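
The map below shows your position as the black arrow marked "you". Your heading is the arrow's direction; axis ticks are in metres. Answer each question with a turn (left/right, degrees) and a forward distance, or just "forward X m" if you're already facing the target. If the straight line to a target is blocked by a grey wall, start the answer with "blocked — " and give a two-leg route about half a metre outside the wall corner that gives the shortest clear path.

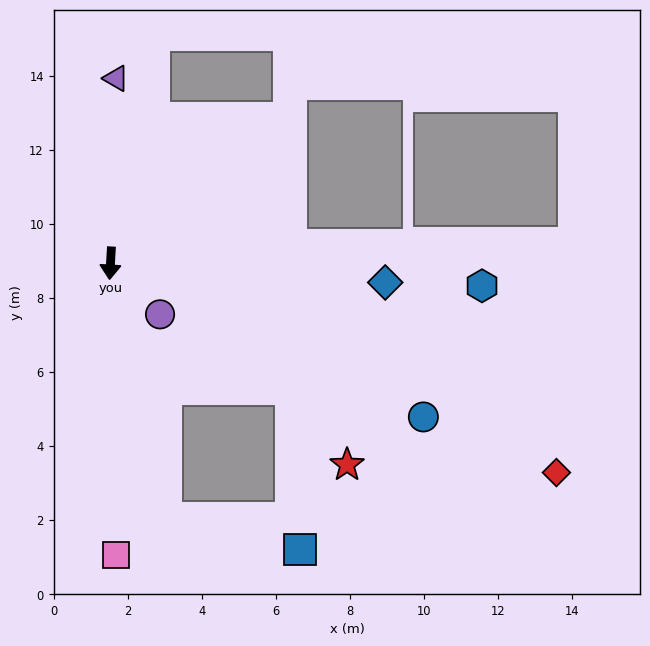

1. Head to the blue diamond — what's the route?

turn left 89°, forward 7.4 m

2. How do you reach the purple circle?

turn left 47°, forward 1.9 m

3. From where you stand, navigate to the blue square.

blocked — turn left 16°, forward 7.0 m, then turn left 64°, forward 3.7 m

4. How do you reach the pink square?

turn left 4°, forward 7.9 m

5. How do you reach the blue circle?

turn left 67°, forward 9.4 m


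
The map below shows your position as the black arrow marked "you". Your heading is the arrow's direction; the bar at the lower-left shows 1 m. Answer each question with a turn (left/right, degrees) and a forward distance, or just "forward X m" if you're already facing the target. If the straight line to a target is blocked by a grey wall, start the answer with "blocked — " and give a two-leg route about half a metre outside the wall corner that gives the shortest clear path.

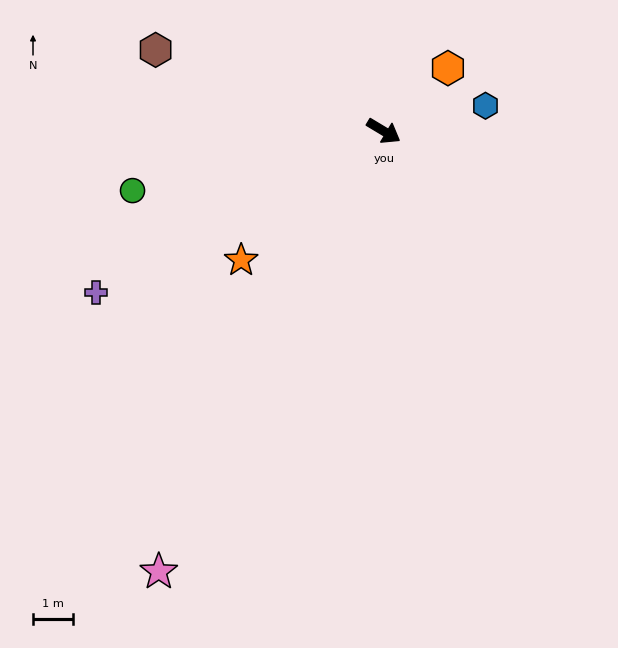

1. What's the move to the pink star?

turn right 86°, forward 12.4 m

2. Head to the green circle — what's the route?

turn right 136°, forward 6.5 m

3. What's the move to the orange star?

turn right 107°, forward 4.8 m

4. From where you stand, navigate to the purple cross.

turn right 120°, forward 8.3 m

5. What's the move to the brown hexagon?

turn right 169°, forward 6.1 m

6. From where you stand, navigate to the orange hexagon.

turn left 75°, forward 2.3 m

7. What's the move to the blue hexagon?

turn left 45°, forward 2.6 m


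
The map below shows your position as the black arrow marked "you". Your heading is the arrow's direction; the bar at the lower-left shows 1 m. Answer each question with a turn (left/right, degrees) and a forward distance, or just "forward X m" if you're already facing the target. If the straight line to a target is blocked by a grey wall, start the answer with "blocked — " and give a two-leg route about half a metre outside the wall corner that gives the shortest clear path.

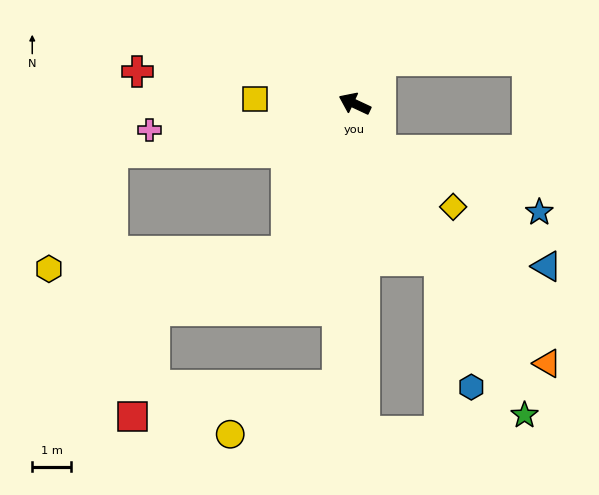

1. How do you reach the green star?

turn left 144°, forward 9.2 m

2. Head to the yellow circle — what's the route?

blocked — turn left 112°, forward 7.3 m, then turn right 63°, forward 3.1 m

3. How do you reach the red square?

blocked — turn left 112°, forward 7.3 m, then turn right 79°, forward 5.4 m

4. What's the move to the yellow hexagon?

blocked — turn left 91°, forward 4.2 m, then turn right 62°, forward 6.2 m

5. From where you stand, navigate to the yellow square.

turn left 22°, forward 2.6 m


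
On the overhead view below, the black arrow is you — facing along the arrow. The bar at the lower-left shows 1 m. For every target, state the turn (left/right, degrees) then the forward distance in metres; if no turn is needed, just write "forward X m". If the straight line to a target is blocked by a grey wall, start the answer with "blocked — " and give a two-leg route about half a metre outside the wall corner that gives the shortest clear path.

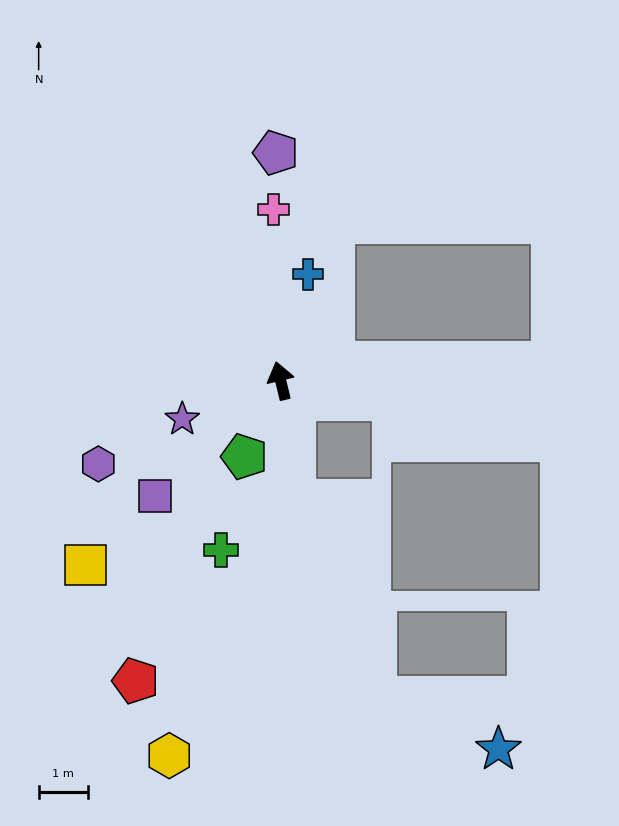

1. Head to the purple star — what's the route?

turn left 98°, forward 2.1 m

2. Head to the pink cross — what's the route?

turn right 11°, forward 3.5 m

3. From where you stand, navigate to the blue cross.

turn right 28°, forward 2.2 m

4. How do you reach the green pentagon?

turn left 141°, forward 1.7 m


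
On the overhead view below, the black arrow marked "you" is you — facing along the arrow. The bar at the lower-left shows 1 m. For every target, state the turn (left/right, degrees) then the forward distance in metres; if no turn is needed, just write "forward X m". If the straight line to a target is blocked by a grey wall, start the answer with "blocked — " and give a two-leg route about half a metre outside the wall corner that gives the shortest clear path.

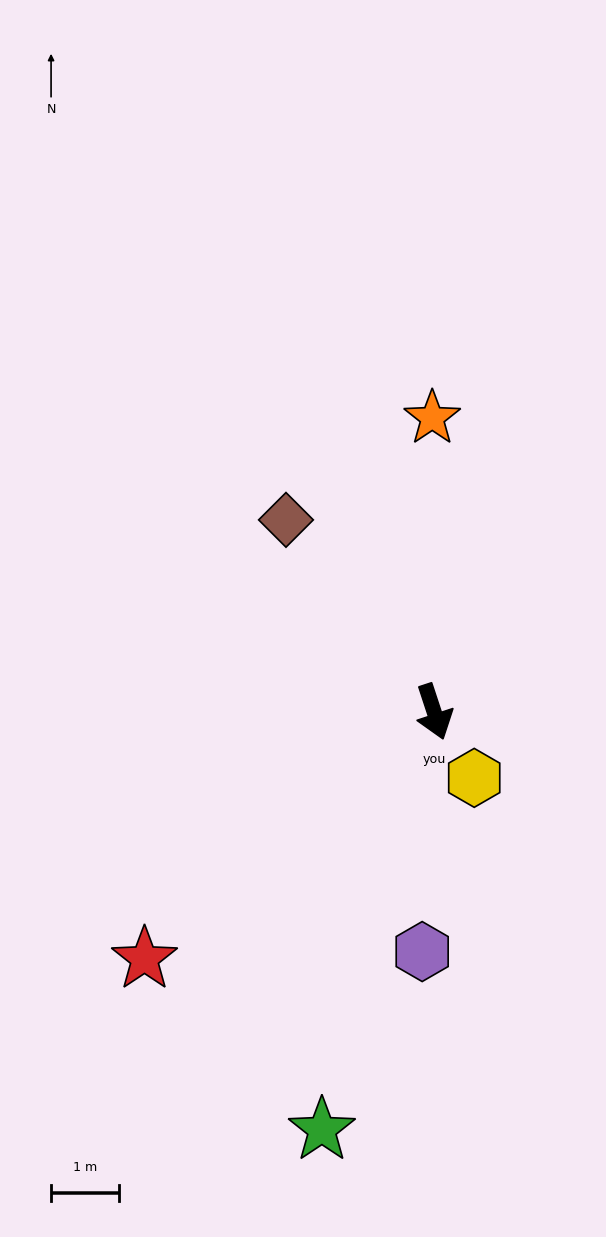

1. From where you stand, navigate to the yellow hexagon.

turn left 13°, forward 1.1 m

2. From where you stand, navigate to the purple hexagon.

turn right 21°, forward 3.5 m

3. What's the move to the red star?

turn right 68°, forward 5.6 m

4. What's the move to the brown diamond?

turn right 161°, forward 3.5 m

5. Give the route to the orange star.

turn left 162°, forward 4.3 m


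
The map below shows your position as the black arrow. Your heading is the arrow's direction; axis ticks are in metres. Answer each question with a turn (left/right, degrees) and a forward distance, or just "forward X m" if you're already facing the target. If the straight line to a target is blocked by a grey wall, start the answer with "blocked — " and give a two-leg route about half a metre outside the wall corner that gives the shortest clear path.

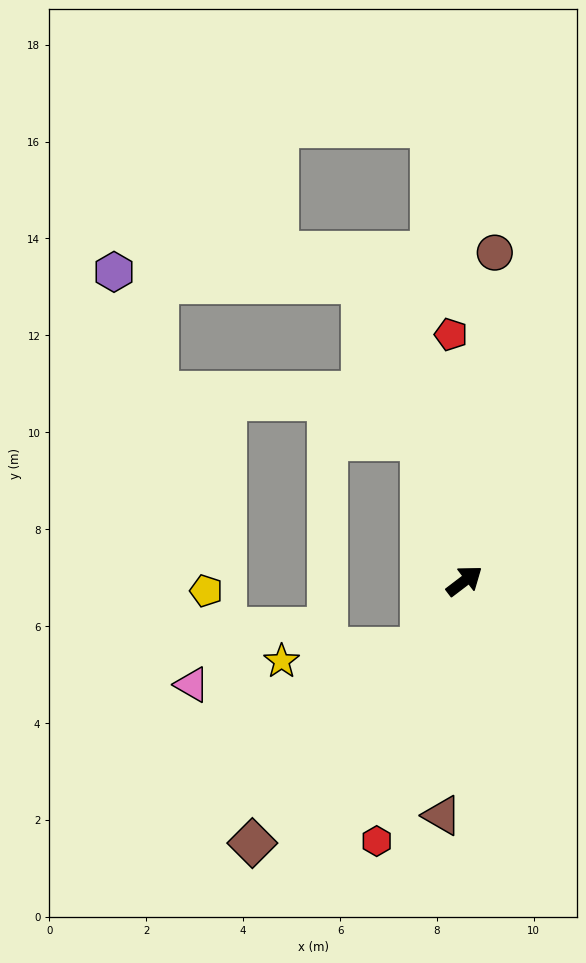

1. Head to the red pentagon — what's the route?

turn left 56°, forward 5.1 m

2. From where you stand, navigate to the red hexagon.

turn right 146°, forward 5.7 m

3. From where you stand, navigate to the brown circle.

turn left 47°, forward 6.8 m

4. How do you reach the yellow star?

blocked — turn right 161°, forward 1.7 m, then turn right 51°, forward 2.9 m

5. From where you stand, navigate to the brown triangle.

turn right 133°, forward 4.9 m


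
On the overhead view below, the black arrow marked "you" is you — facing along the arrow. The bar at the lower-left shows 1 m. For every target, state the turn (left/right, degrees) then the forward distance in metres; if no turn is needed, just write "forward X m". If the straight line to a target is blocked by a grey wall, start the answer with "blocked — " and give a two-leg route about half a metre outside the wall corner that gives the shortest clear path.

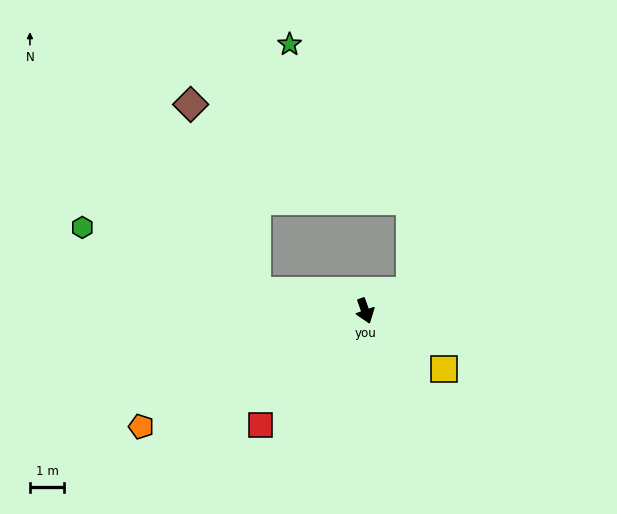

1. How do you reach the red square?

turn right 62°, forward 4.5 m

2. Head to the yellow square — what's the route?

turn left 34°, forward 2.9 m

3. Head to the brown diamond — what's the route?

blocked — turn right 120°, forward 3.2 m, then turn right 60°, forward 5.8 m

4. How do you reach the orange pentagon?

turn right 82°, forward 7.4 m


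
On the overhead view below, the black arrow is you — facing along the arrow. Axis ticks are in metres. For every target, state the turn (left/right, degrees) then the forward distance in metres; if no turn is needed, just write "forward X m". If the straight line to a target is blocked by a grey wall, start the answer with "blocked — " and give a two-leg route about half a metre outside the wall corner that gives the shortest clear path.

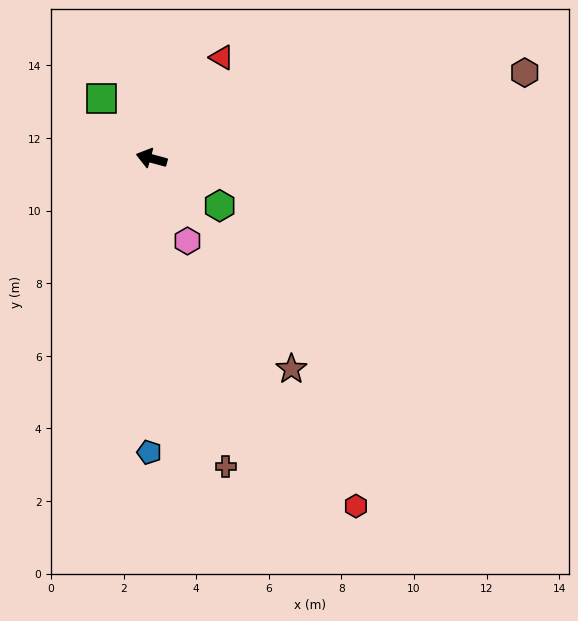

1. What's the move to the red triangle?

turn right 110°, forward 3.4 m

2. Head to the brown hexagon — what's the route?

turn right 152°, forward 10.5 m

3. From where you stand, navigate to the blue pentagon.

turn left 105°, forward 8.1 m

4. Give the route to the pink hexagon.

turn left 129°, forward 2.5 m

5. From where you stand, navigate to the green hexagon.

turn left 161°, forward 2.3 m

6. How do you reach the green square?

turn right 35°, forward 2.2 m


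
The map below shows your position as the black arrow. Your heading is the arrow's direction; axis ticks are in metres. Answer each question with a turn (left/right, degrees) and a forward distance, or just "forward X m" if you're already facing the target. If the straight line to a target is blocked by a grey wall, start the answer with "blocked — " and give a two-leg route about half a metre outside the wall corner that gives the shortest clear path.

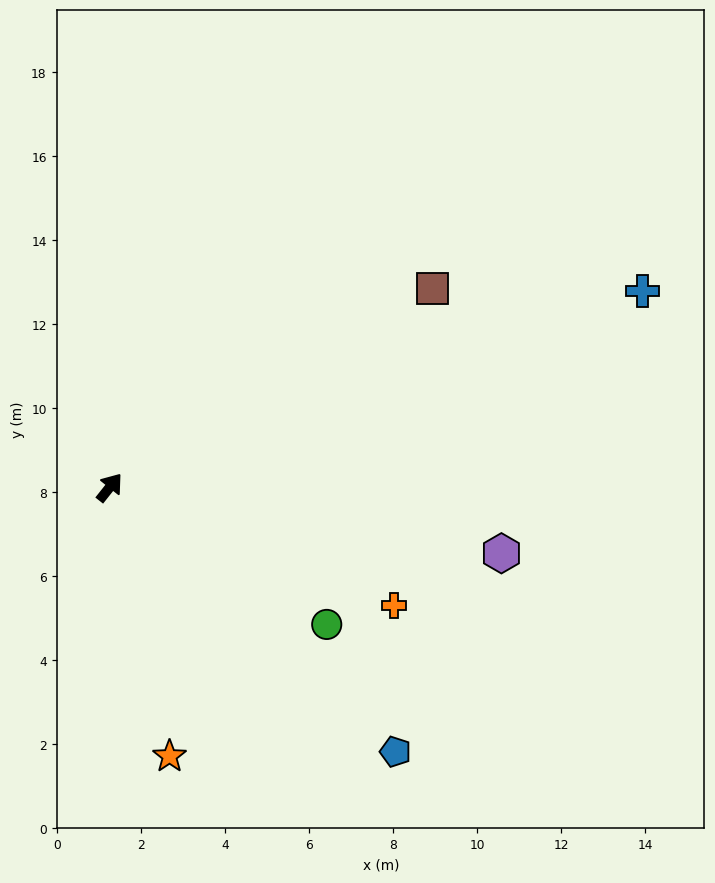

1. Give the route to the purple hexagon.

turn right 61°, forward 9.5 m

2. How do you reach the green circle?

turn right 84°, forward 6.1 m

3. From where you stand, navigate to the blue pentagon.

turn right 94°, forward 9.3 m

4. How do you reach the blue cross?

turn right 31°, forward 13.5 m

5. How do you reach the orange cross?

turn right 74°, forward 7.3 m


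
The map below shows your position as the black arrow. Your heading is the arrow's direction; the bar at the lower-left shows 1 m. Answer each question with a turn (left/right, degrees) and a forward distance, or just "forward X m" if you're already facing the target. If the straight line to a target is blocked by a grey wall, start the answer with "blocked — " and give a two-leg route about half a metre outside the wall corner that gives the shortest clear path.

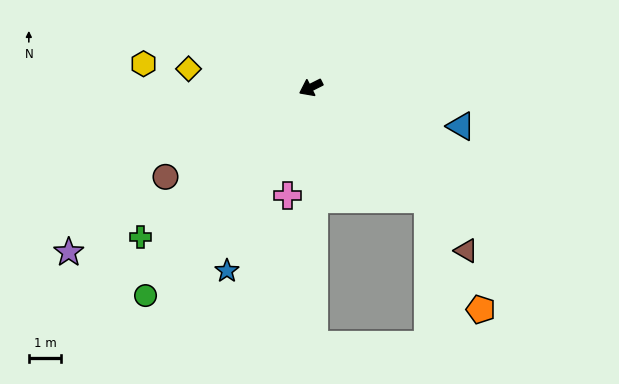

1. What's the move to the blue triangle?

turn left 139°, forward 4.8 m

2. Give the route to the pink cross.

turn left 51°, forward 3.4 m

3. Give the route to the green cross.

turn left 15°, forward 7.0 m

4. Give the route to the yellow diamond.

turn right 35°, forward 3.8 m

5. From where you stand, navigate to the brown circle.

turn left 5°, forward 5.3 m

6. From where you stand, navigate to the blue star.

turn left 39°, forward 6.2 m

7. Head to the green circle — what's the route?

turn left 25°, forward 8.2 m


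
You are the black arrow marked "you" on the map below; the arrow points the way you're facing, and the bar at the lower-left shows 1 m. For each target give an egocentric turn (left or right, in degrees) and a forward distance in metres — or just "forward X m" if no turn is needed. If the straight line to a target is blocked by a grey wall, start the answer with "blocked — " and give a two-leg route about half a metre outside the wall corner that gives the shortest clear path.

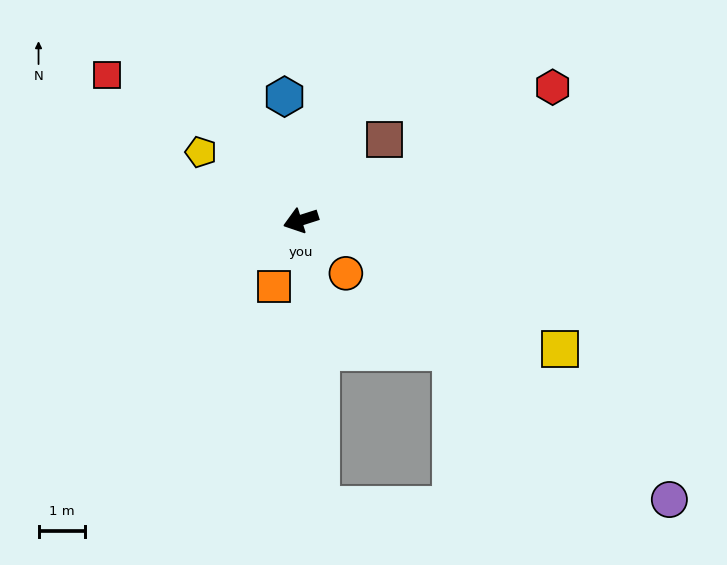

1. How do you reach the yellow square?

turn left 136°, forward 6.2 m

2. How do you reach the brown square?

turn right 154°, forward 2.5 m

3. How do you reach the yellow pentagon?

turn right 52°, forward 2.6 m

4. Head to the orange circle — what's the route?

turn left 113°, forward 1.5 m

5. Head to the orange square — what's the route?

turn left 50°, forward 1.5 m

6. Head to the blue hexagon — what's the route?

turn right 100°, forward 2.7 m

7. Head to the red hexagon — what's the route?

turn right 170°, forward 6.1 m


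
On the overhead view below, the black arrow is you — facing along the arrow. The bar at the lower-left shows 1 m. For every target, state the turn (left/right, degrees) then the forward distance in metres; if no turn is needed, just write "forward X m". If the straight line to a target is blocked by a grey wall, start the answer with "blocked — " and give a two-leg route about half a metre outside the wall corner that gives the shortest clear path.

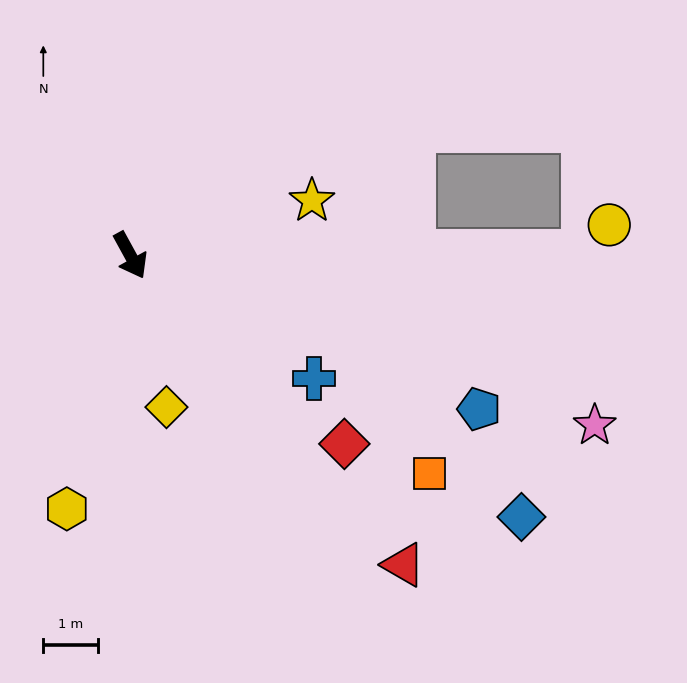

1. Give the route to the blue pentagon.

turn left 37°, forward 6.9 m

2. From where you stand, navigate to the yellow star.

turn left 78°, forward 3.5 m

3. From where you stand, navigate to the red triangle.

turn left 13°, forward 7.5 m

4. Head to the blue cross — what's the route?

turn left 27°, forward 4.0 m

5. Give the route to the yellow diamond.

turn right 15°, forward 2.8 m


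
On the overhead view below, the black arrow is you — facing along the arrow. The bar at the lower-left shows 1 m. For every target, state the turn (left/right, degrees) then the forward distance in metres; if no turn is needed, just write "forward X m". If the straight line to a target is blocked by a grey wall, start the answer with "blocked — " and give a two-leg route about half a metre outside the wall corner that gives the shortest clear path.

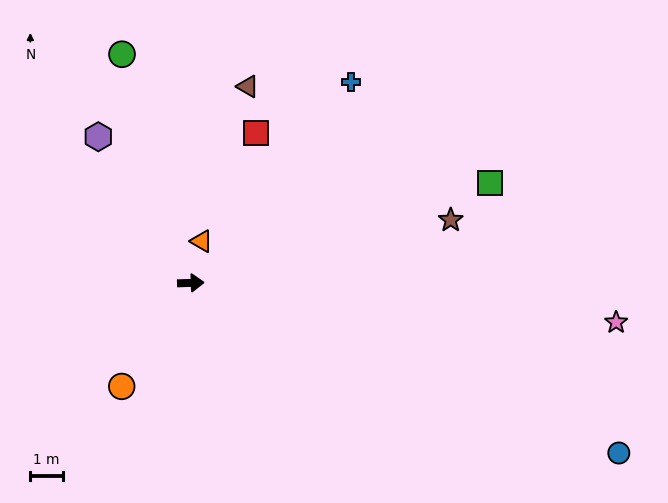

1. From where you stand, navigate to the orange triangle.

turn left 74°, forward 1.3 m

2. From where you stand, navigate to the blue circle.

turn right 24°, forward 14.2 m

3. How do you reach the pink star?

turn right 7°, forward 13.2 m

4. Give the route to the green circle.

turn left 105°, forward 7.4 m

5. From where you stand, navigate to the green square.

turn left 17°, forward 9.8 m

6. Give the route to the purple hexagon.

turn left 120°, forward 5.3 m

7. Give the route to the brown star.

turn left 12°, forward 8.3 m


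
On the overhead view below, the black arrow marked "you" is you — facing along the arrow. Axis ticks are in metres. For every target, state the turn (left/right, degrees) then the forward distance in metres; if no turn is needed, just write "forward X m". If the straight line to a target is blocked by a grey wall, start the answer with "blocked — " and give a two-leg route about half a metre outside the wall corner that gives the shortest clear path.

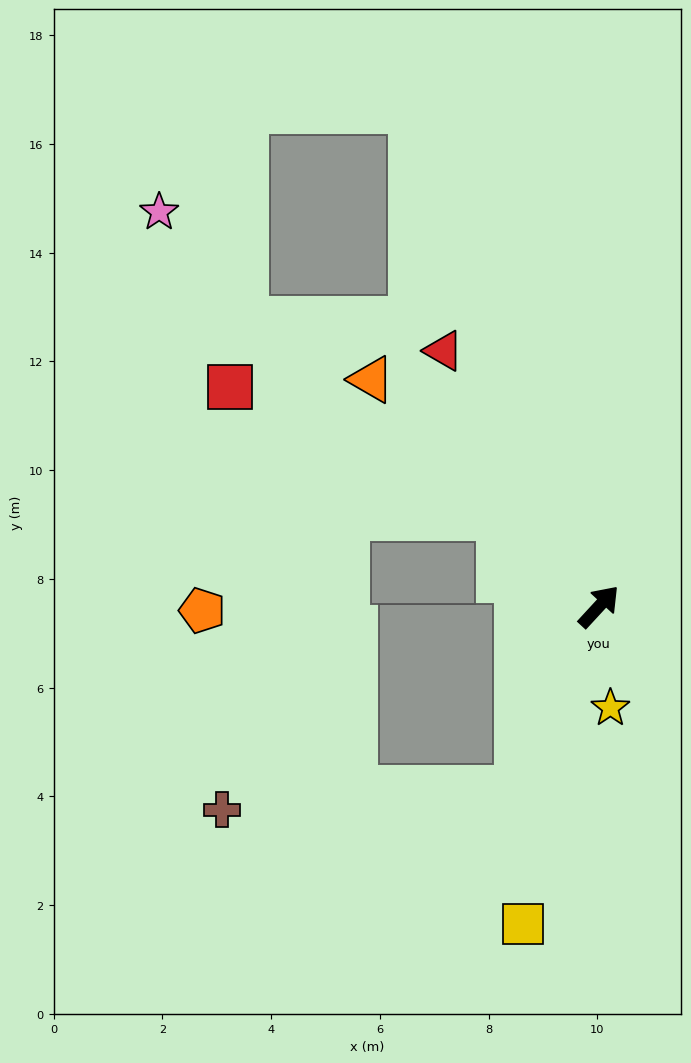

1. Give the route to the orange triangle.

turn left 88°, forward 5.9 m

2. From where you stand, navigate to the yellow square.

turn right 151°, forward 6.0 m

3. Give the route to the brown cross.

blocked — turn right 161°, forward 3.7 m, then turn right 62°, forward 5.5 m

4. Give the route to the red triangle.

turn left 74°, forward 5.5 m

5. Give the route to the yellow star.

turn right 131°, forward 1.9 m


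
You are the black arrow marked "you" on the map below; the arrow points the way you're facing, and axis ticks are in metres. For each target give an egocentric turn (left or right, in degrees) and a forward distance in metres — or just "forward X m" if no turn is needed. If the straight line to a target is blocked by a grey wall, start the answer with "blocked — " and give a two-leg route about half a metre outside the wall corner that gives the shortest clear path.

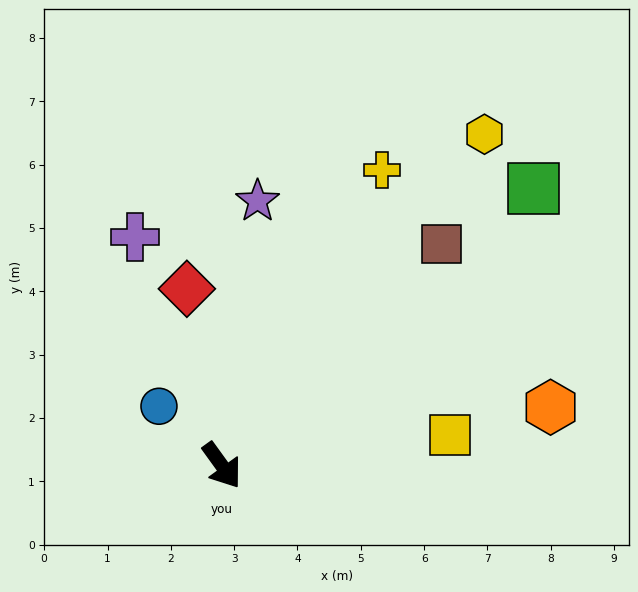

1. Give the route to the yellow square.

turn left 62°, forward 3.6 m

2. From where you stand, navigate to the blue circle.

turn right 169°, forward 1.4 m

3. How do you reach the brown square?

turn left 99°, forward 4.9 m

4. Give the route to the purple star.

turn left 136°, forward 4.2 m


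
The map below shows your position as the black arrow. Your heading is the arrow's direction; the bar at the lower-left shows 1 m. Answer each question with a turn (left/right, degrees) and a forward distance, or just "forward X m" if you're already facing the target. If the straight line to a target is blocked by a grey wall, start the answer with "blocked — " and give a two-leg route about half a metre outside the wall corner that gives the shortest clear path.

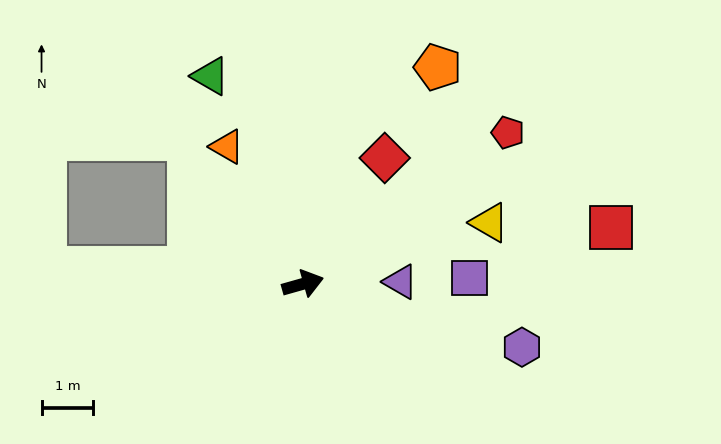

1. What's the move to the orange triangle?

turn left 103°, forward 3.0 m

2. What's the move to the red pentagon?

turn left 21°, forward 4.9 m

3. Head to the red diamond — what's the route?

turn left 41°, forward 2.9 m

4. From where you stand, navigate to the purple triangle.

turn right 15°, forward 1.9 m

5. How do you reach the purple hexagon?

turn right 32°, forward 4.4 m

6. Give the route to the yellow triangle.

turn left 2°, forward 3.8 m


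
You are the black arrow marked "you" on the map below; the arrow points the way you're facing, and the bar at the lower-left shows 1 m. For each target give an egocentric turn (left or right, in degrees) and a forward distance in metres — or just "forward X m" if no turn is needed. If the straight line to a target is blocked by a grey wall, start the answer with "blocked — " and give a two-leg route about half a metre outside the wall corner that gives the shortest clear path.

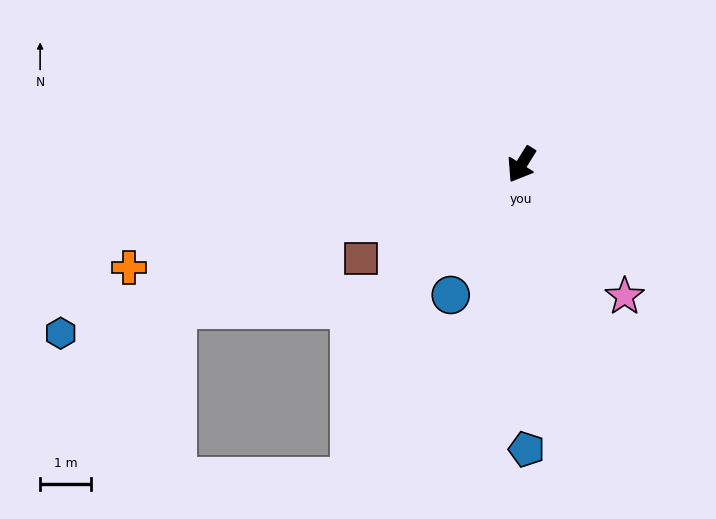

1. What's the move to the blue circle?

turn left 3°, forward 2.9 m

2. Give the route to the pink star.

turn left 70°, forward 3.3 m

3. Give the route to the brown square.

turn right 28°, forward 3.7 m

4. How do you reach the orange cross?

turn right 43°, forward 8.0 m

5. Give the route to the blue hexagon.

turn right 38°, forward 9.7 m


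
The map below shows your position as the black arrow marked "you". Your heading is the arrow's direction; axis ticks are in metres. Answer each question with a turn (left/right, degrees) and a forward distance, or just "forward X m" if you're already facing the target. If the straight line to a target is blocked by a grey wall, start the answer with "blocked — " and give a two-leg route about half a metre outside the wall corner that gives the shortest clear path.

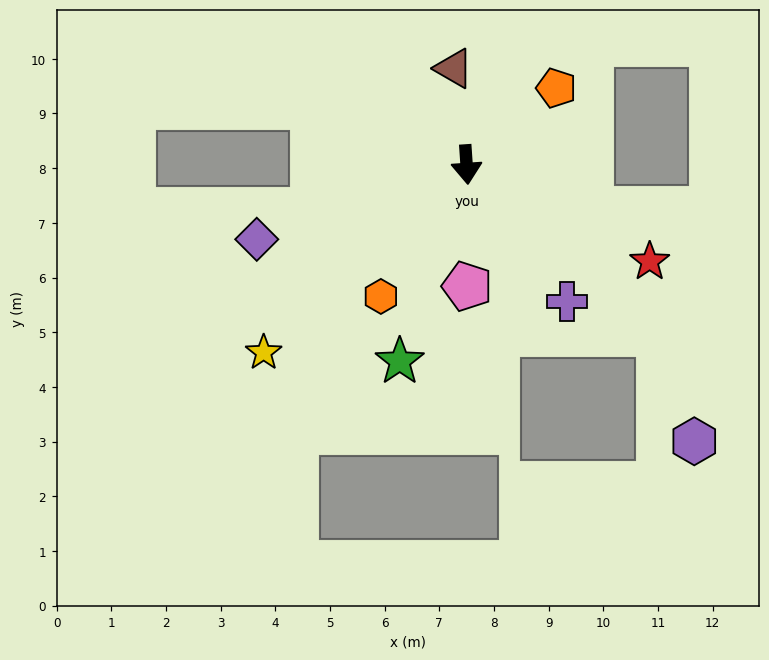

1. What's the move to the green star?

turn right 23°, forward 3.8 m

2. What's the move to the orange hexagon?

turn right 37°, forward 2.9 m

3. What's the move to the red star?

turn left 58°, forward 3.8 m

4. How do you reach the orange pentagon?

turn left 127°, forward 2.2 m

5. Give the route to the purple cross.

turn left 32°, forward 3.1 m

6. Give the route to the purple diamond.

turn right 74°, forward 4.1 m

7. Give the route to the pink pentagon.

turn right 4°, forward 2.2 m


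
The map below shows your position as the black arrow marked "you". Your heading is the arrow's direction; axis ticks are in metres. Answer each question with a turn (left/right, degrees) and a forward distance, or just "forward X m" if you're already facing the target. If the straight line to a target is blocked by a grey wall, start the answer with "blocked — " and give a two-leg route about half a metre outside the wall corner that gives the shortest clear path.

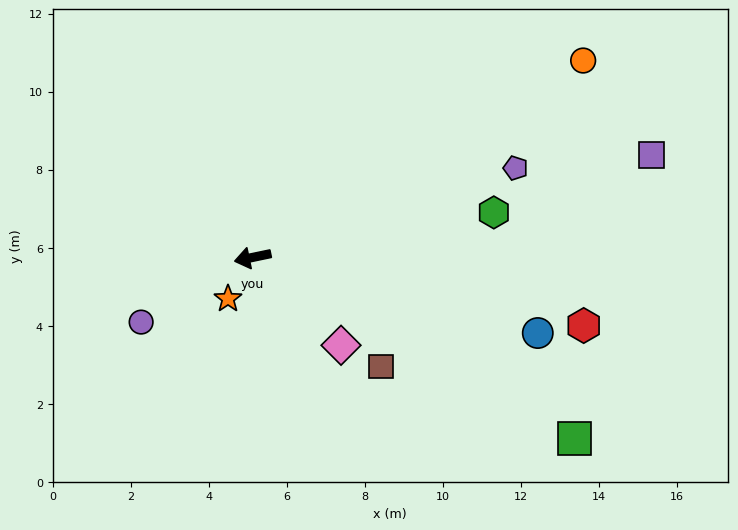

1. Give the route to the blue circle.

turn left 153°, forward 7.6 m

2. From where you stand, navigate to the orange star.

turn left 47°, forward 1.2 m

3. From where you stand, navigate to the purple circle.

turn left 18°, forward 3.3 m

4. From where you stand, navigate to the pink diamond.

turn left 123°, forward 3.2 m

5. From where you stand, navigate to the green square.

turn left 139°, forward 9.5 m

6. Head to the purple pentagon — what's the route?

turn right 173°, forward 7.1 m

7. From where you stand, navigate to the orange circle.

turn right 161°, forward 9.9 m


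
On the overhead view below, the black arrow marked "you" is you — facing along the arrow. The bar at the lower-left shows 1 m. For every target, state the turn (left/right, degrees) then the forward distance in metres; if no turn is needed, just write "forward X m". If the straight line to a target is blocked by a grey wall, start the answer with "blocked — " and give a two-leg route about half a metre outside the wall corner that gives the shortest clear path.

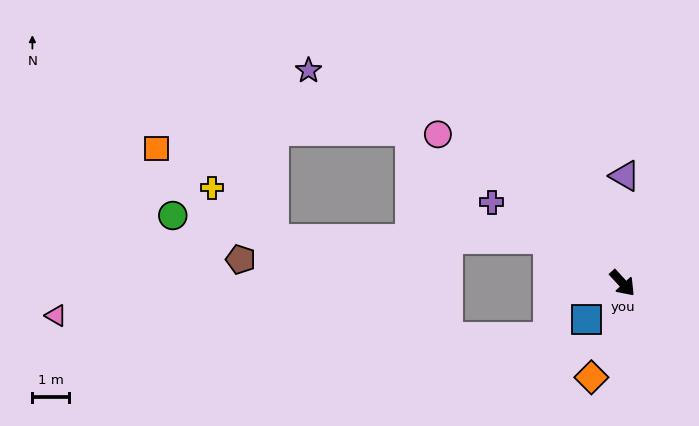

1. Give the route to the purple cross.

turn right 164°, forward 4.3 m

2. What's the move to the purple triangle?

turn left 136°, forward 3.0 m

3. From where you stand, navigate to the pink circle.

turn right 171°, forward 6.6 m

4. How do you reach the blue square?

turn right 87°, forward 1.4 m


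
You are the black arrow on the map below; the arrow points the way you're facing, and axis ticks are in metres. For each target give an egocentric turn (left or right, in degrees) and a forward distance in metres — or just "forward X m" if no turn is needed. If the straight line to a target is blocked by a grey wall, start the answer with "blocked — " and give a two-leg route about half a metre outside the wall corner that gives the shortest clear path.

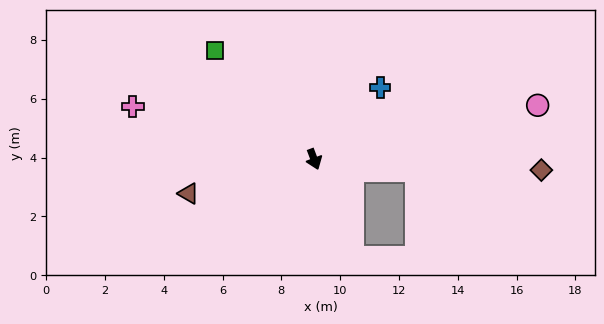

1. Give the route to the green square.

turn right 158°, forward 5.0 m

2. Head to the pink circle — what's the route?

turn left 83°, forward 7.8 m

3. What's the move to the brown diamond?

turn left 67°, forward 7.7 m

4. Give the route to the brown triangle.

turn right 95°, forward 4.4 m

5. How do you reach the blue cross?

turn left 117°, forward 3.3 m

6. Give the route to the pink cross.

turn right 127°, forward 6.4 m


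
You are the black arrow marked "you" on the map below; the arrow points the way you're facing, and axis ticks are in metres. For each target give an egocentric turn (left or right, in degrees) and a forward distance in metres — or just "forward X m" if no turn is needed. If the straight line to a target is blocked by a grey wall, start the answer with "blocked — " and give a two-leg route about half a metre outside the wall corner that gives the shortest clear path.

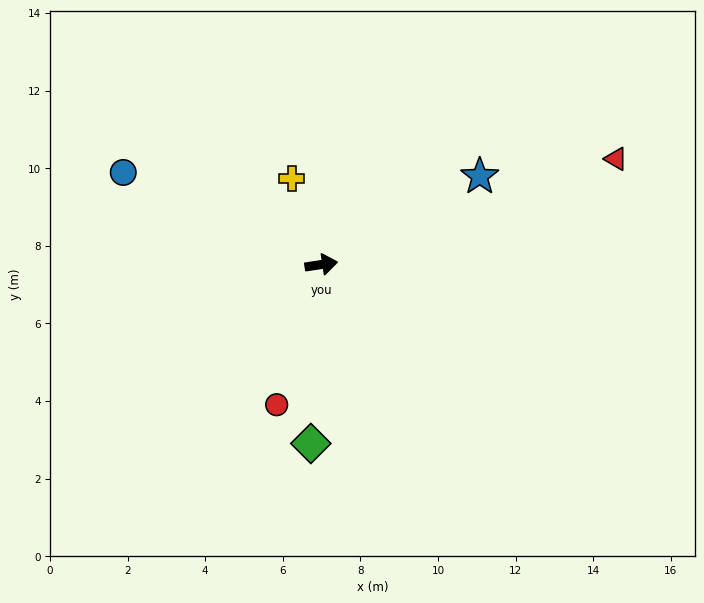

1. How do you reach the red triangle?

turn left 11°, forward 8.1 m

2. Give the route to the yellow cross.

turn left 100°, forward 2.3 m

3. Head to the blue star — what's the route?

turn left 20°, forward 4.7 m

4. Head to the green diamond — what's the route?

turn right 102°, forward 4.6 m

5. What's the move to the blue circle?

turn left 146°, forward 5.6 m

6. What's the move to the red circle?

turn right 116°, forward 3.8 m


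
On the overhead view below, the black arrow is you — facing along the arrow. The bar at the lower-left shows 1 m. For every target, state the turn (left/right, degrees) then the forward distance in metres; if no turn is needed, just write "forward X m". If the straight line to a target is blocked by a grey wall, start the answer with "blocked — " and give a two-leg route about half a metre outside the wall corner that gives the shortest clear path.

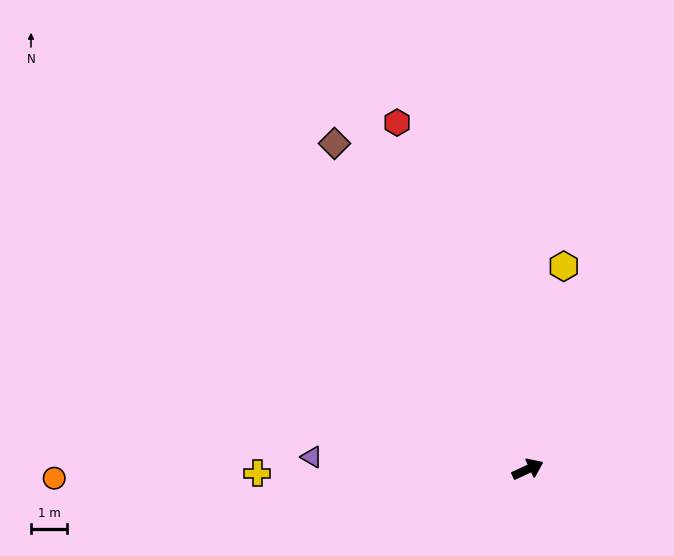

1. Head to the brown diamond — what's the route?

turn left 96°, forward 10.5 m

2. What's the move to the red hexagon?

turn left 86°, forward 10.3 m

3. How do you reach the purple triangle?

turn left 152°, forward 6.0 m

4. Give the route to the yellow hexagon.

turn left 55°, forward 5.7 m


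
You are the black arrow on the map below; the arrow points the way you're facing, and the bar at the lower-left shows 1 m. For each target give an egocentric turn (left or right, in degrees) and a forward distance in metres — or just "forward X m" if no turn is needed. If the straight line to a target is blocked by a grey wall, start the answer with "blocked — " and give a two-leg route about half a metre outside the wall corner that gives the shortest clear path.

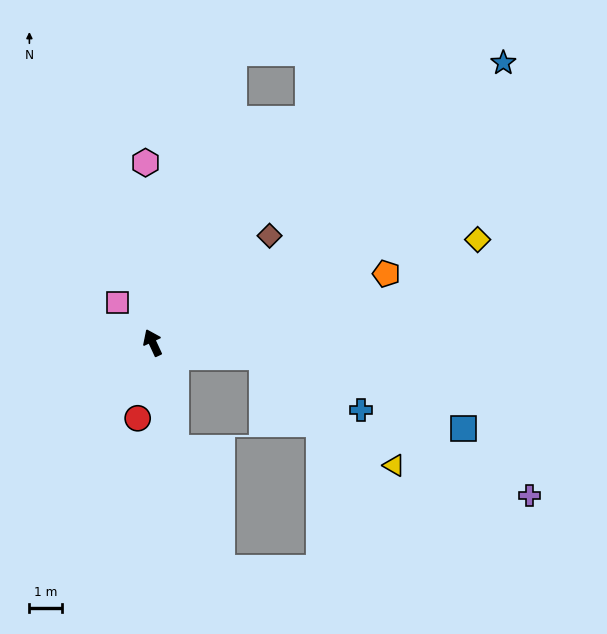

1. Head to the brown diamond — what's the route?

turn right 72°, forward 4.8 m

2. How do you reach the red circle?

turn left 144°, forward 2.4 m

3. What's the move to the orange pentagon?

turn right 98°, forward 7.4 m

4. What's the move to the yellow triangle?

blocked — turn right 122°, forward 3.4 m, then turn right 33°, forward 5.2 m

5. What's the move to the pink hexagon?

turn right 23°, forward 5.5 m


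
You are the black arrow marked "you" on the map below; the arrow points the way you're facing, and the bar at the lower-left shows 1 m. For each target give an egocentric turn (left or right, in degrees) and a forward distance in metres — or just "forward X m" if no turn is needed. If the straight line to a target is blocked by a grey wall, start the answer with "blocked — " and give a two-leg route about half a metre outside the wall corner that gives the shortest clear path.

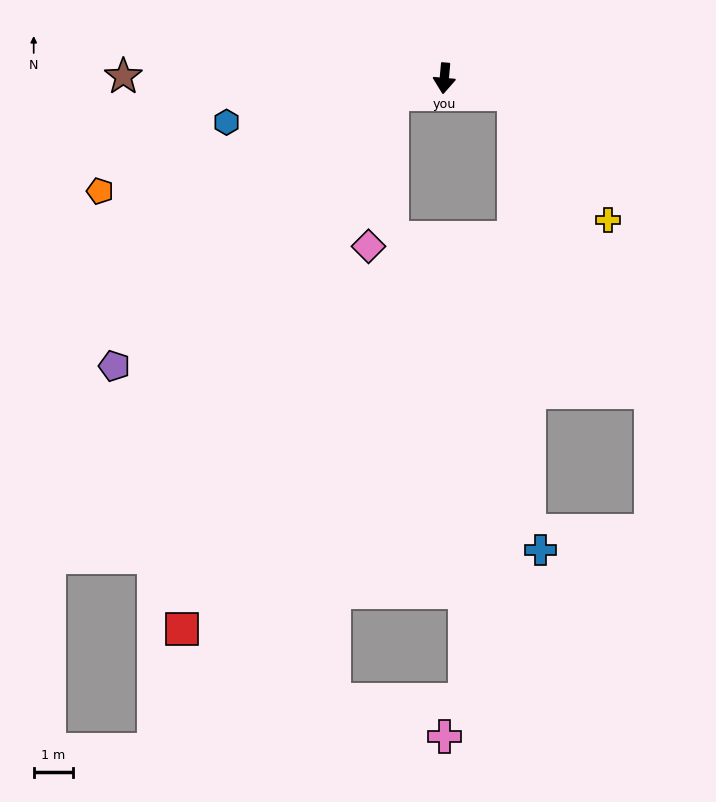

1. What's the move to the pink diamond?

blocked — turn right 68°, forward 1.4 m, then turn left 64°, forward 3.9 m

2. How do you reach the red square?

blocked — turn right 68°, forward 1.4 m, then turn left 52°, forward 14.6 m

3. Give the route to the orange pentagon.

turn right 67°, forward 9.2 m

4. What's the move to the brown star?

turn right 85°, forward 8.1 m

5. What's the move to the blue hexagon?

turn right 74°, forward 5.6 m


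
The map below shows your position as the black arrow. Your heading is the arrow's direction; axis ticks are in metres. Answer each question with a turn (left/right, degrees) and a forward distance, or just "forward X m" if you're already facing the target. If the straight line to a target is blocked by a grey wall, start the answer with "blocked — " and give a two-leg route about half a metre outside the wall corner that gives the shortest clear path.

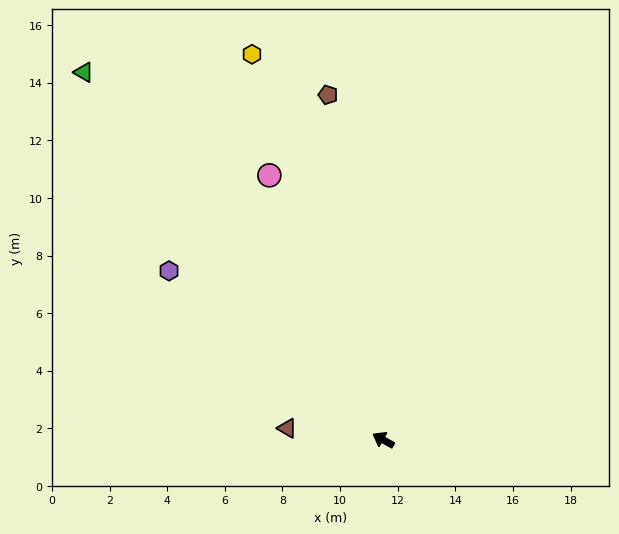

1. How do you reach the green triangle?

turn right 21°, forward 16.5 m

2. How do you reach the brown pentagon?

turn right 51°, forward 12.1 m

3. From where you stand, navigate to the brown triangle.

turn left 23°, forward 3.4 m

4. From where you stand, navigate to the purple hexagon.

turn right 9°, forward 9.5 m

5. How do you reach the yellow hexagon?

turn right 42°, forward 14.1 m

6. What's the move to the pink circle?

turn right 37°, forward 10.0 m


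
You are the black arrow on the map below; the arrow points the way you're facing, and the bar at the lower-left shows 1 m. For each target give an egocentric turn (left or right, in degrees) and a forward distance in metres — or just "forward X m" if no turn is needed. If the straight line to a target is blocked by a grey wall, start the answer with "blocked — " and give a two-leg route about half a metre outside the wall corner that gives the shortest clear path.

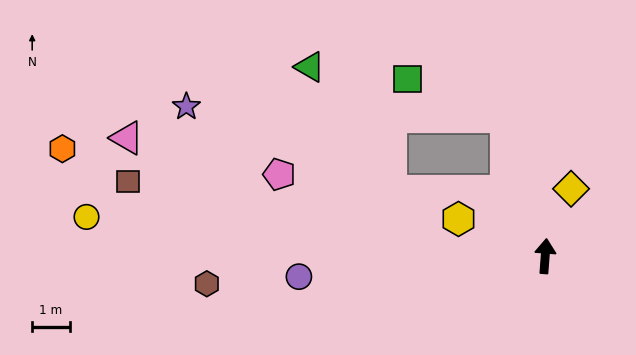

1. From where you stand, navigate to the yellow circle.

turn left 89°, forward 12.2 m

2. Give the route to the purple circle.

turn left 99°, forward 6.6 m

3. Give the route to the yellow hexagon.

turn left 71°, forward 2.5 m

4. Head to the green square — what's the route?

blocked — turn left 20°, forward 3.8 m, then turn left 53°, forward 2.8 m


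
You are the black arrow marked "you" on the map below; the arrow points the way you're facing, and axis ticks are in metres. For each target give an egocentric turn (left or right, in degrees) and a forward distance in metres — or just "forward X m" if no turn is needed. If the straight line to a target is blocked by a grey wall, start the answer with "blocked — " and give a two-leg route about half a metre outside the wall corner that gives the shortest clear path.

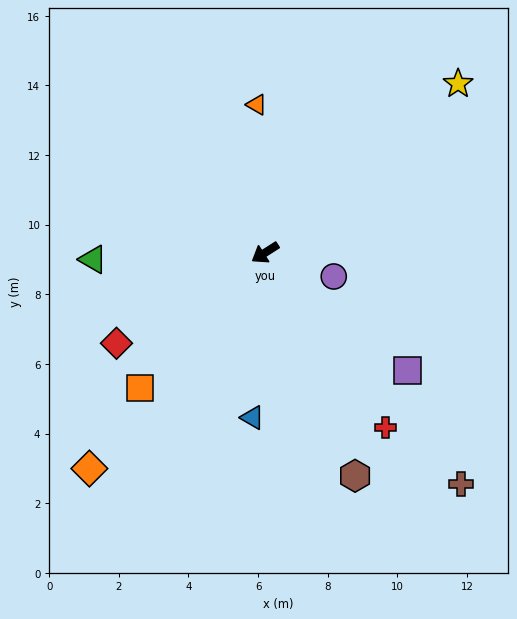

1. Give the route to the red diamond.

forward 5.0 m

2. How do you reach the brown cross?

turn left 98°, forward 8.7 m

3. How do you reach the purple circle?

turn left 128°, forward 2.1 m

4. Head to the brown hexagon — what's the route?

turn left 79°, forward 6.9 m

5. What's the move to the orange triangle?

turn right 119°, forward 4.3 m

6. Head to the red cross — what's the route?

turn left 92°, forward 6.1 m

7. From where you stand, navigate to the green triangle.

turn right 30°, forward 4.9 m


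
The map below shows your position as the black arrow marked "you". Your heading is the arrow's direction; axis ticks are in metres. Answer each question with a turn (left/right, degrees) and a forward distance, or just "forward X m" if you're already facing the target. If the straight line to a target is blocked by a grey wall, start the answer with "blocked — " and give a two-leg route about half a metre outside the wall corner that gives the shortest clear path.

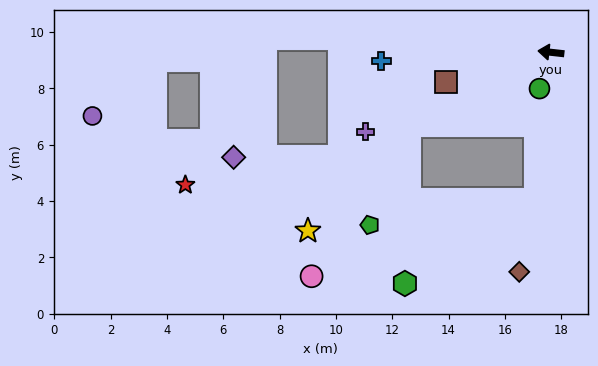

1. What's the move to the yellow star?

blocked — turn left 34°, forward 5.6 m, then turn left 19°, forward 5.2 m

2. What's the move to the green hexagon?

blocked — turn left 34°, forward 5.6 m, then turn left 61°, forward 5.6 m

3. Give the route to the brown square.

turn left 22°, forward 3.9 m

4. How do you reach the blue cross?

turn left 9°, forward 6.0 m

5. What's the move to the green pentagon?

blocked — turn left 34°, forward 5.6 m, then turn left 41°, forward 3.8 m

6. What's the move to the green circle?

turn left 79°, forward 1.4 m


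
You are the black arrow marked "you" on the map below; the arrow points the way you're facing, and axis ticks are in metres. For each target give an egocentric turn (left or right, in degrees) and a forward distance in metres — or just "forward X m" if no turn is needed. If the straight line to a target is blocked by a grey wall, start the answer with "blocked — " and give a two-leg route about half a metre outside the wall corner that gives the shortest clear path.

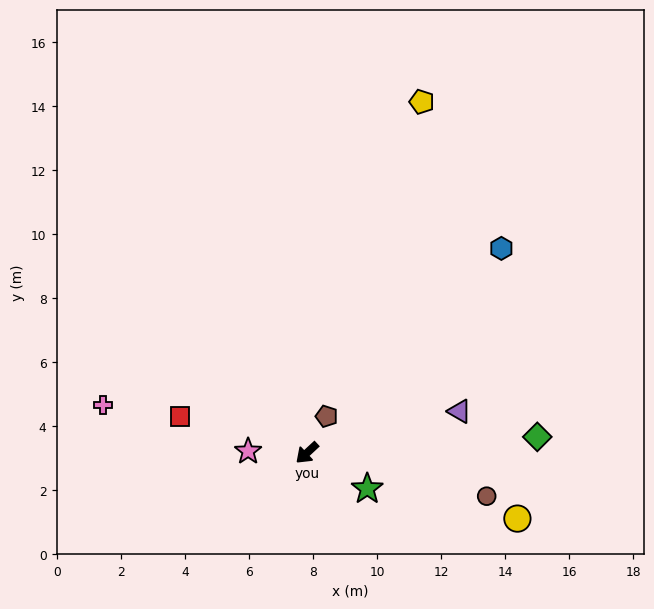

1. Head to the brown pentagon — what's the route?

turn right 161°, forward 1.3 m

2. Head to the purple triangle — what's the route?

turn left 152°, forward 4.9 m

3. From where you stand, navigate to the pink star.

turn right 44°, forward 1.8 m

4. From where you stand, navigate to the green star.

turn left 106°, forward 2.2 m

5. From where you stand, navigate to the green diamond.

turn left 141°, forward 7.2 m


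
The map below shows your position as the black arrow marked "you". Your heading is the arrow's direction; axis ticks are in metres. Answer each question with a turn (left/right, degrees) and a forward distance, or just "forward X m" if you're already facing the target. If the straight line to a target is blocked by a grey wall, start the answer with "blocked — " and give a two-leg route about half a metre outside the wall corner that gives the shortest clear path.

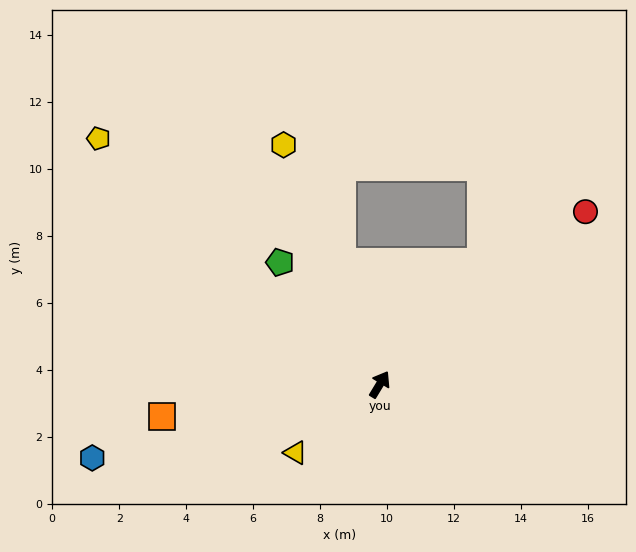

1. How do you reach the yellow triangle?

turn left 160°, forward 3.2 m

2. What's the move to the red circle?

turn right 19°, forward 8.0 m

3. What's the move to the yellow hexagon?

turn left 53°, forward 7.7 m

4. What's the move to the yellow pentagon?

turn left 80°, forward 11.2 m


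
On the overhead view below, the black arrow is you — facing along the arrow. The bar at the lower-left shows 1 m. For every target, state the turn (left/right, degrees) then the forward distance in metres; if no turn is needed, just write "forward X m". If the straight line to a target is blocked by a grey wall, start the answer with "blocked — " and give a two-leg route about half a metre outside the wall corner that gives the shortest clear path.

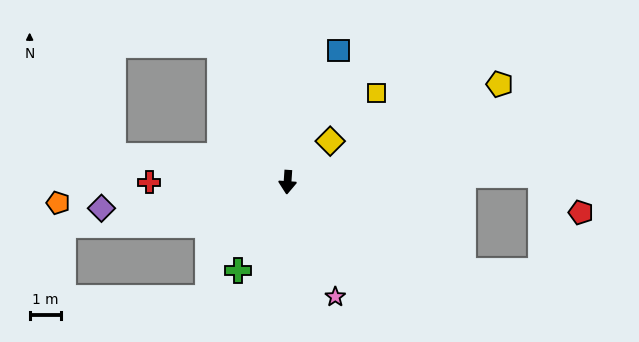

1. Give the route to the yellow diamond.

turn left 138°, forward 1.9 m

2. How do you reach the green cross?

turn right 25°, forward 3.3 m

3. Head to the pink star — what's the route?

turn left 26°, forward 4.0 m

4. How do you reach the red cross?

turn right 86°, forward 4.4 m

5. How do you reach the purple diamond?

turn right 78°, forward 6.0 m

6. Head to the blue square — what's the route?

turn left 163°, forward 4.5 m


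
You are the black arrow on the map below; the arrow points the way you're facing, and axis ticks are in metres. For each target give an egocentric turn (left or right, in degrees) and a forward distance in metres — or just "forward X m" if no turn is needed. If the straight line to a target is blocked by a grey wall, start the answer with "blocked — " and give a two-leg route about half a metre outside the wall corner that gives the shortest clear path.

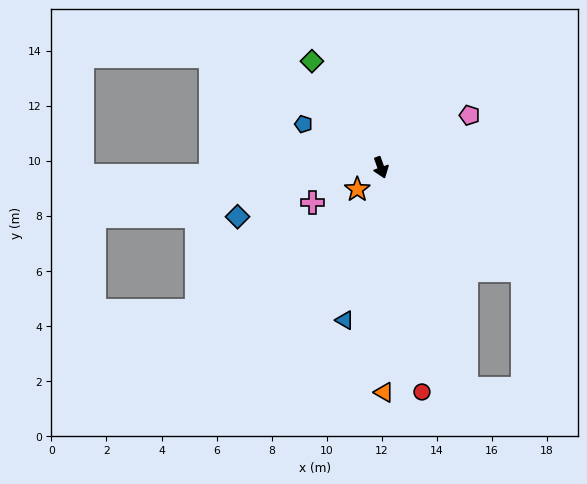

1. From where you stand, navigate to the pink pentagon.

turn left 101°, forward 3.7 m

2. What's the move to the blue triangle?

turn right 33°, forward 5.7 m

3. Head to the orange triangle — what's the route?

turn right 19°, forward 8.2 m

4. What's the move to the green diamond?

turn right 167°, forward 4.6 m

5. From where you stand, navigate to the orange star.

turn right 67°, forward 1.2 m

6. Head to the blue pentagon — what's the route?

turn right 139°, forward 3.2 m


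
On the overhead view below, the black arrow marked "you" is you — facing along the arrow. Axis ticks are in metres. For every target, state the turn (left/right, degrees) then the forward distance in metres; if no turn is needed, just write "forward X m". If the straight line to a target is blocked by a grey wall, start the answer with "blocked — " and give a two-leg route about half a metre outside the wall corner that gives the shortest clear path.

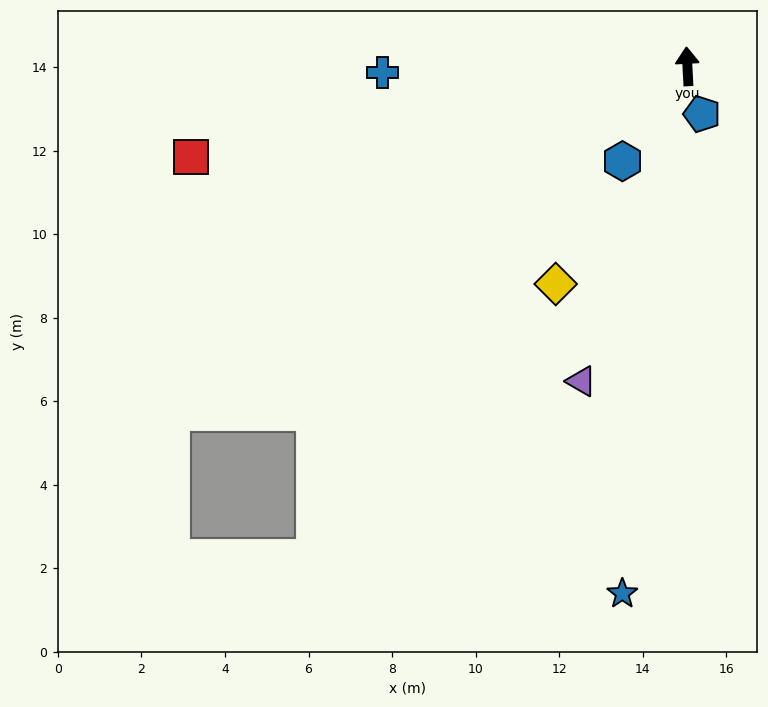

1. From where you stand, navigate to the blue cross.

turn left 88°, forward 7.3 m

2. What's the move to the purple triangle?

turn left 158°, forward 8.0 m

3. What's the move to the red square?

turn left 97°, forward 12.1 m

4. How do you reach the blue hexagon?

turn left 143°, forward 2.8 m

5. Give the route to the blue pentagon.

turn right 166°, forward 1.2 m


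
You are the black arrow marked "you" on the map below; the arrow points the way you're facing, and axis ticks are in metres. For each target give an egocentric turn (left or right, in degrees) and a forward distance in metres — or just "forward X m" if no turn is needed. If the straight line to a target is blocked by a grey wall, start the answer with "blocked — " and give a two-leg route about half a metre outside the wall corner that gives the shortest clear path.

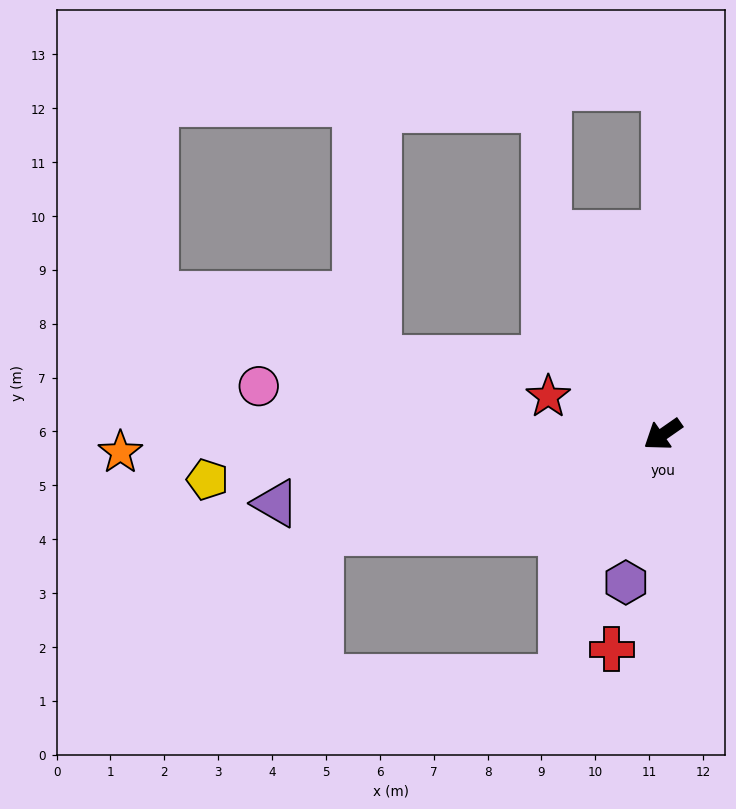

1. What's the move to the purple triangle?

turn right 25°, forward 7.3 m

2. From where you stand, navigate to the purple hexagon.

turn left 41°, forward 2.8 m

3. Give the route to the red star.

turn right 53°, forward 2.2 m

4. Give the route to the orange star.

turn right 33°, forward 10.1 m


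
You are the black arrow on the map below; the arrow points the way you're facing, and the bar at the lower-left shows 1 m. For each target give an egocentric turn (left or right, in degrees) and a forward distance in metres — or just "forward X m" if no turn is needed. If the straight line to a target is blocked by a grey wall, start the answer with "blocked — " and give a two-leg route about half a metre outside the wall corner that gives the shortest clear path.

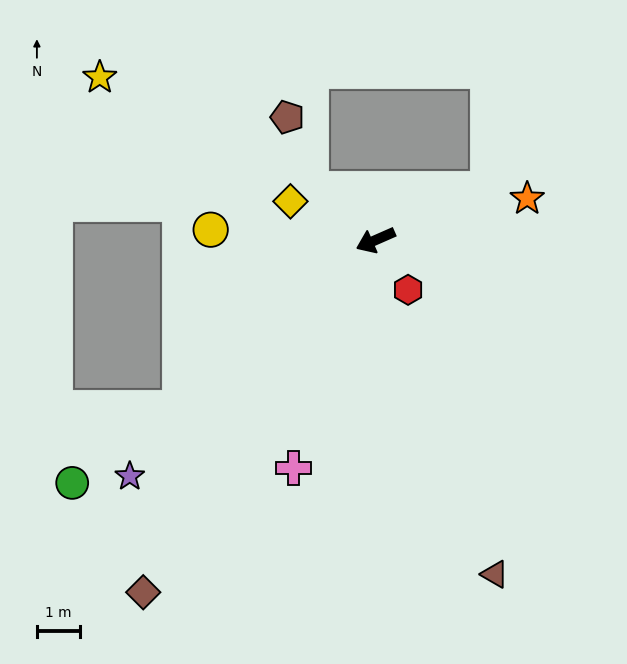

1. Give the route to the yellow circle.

turn right 27°, forward 3.8 m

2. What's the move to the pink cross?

turn left 46°, forward 5.6 m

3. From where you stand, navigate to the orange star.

turn left 172°, forward 3.6 m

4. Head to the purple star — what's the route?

turn left 20°, forward 7.9 m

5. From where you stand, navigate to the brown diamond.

turn left 33°, forward 9.8 m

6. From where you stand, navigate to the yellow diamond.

turn right 48°, forward 2.2 m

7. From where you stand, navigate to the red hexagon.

turn left 99°, forward 1.4 m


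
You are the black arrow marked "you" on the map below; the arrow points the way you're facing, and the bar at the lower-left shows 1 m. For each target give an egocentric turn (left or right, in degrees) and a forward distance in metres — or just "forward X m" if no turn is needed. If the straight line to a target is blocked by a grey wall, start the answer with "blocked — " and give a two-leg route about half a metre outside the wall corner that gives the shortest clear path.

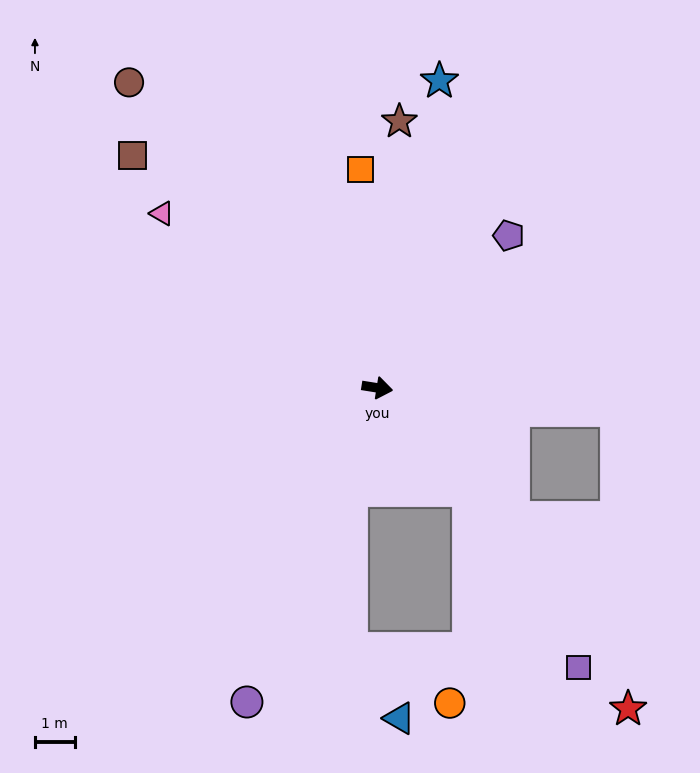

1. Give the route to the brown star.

turn left 94°, forward 6.7 m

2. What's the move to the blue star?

turn left 88°, forward 7.9 m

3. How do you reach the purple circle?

turn right 104°, forward 8.6 m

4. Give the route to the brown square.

turn left 146°, forward 8.5 m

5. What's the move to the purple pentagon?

turn left 58°, forward 5.1 m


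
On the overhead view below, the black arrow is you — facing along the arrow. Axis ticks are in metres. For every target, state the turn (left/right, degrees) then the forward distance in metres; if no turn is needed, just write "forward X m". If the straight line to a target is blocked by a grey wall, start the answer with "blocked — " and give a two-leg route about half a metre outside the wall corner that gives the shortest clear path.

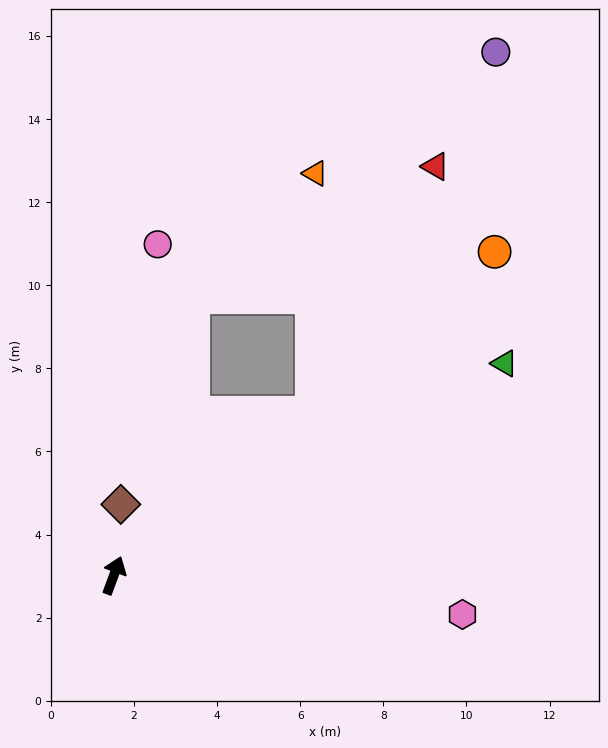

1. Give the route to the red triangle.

blocked — turn right 31°, forward 6.2 m, then turn left 25°, forward 6.6 m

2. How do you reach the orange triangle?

blocked — turn right 31°, forward 6.2 m, then turn left 51°, forward 5.8 m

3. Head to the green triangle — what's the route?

turn right 41°, forward 10.7 m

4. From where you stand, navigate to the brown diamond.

turn left 15°, forward 1.7 m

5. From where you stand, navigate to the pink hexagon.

turn right 76°, forward 8.4 m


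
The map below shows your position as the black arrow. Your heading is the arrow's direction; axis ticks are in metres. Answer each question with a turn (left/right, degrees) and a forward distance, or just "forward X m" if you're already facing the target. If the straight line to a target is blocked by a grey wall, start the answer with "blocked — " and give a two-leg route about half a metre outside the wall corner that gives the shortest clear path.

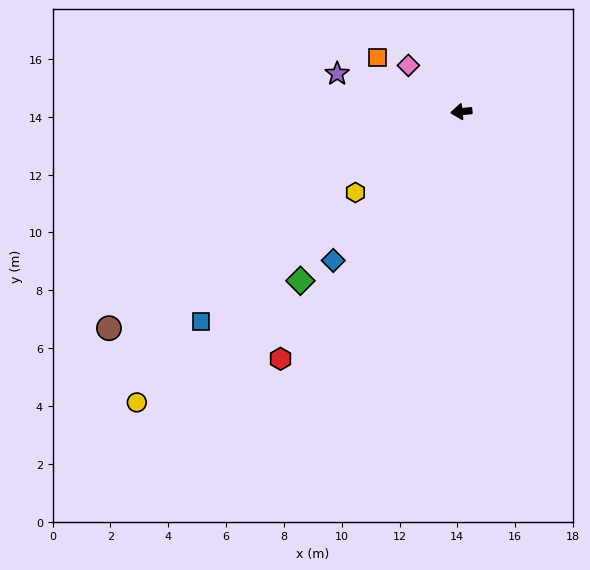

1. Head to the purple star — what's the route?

turn right 23°, forward 4.5 m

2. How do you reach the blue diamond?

turn left 43°, forward 6.8 m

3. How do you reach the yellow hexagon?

turn left 31°, forward 4.6 m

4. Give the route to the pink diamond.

turn right 47°, forward 2.4 m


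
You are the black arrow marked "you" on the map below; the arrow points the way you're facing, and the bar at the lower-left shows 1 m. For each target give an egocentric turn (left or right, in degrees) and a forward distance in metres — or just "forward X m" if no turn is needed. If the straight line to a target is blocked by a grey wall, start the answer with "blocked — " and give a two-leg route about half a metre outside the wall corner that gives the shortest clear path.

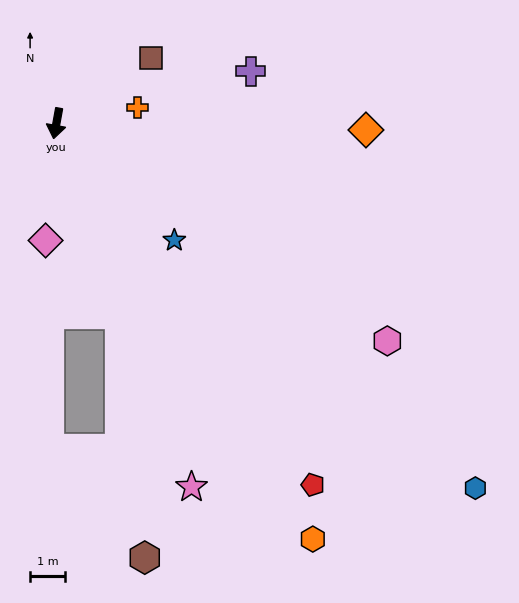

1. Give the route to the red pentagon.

turn left 46°, forward 12.6 m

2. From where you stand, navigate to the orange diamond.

turn left 99°, forward 8.8 m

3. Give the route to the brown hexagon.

blocked — turn left 29°, forward 5.7 m, then turn right 13°, forward 7.0 m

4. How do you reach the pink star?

turn left 31°, forward 11.1 m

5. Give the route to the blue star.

turn left 56°, forward 4.7 m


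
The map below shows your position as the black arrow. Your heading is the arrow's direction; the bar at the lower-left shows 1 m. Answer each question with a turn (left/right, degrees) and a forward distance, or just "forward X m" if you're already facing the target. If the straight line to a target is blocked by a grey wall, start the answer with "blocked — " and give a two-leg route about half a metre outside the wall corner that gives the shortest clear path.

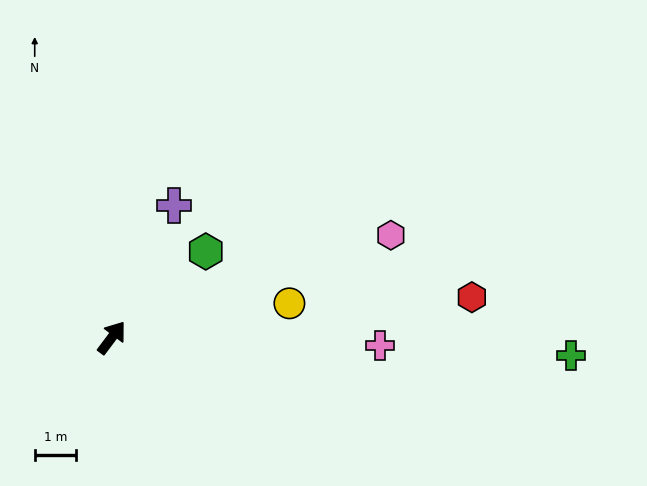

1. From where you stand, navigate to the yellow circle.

turn right 42°, forward 4.3 m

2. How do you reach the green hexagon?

turn right 11°, forward 3.1 m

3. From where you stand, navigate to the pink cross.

turn right 55°, forward 6.4 m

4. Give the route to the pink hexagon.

turn right 33°, forward 7.1 m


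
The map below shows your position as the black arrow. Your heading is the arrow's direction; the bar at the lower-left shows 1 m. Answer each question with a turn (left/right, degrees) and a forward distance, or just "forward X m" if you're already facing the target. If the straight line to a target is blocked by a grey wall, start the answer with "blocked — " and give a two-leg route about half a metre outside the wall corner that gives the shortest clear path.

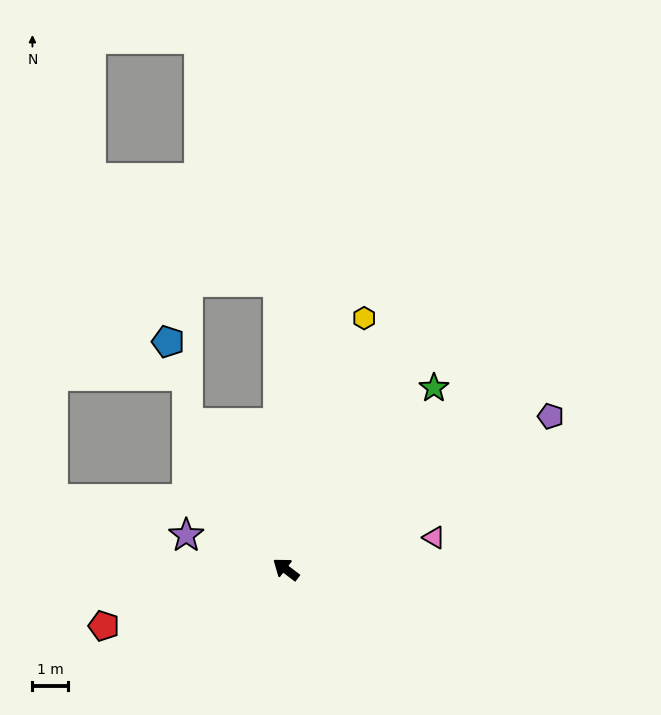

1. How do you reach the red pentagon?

turn left 55°, forward 5.4 m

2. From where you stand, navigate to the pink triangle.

turn right 131°, forward 4.3 m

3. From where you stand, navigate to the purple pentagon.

turn right 113°, forward 8.6 m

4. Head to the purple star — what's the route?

turn left 19°, forward 3.0 m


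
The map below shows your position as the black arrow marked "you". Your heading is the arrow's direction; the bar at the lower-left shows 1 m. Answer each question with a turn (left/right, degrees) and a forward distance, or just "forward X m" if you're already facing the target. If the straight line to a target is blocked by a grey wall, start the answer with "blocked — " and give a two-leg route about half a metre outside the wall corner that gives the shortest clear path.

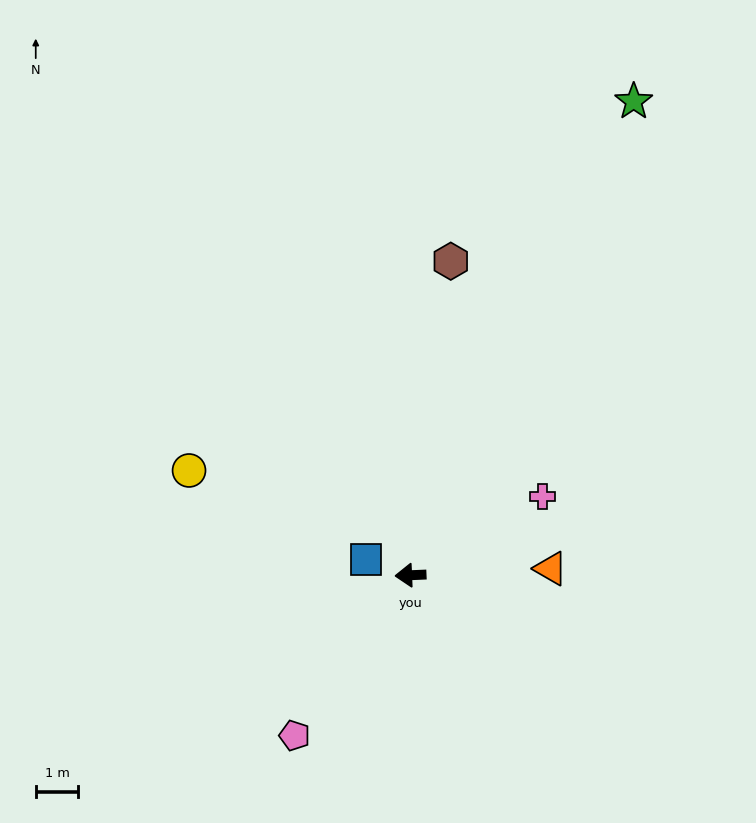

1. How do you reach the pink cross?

turn right 152°, forward 3.6 m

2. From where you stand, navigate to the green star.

turn right 118°, forward 12.3 m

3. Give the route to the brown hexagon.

turn right 100°, forward 7.5 m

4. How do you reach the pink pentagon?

turn left 52°, forward 4.7 m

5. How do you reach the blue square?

turn right 22°, forward 1.1 m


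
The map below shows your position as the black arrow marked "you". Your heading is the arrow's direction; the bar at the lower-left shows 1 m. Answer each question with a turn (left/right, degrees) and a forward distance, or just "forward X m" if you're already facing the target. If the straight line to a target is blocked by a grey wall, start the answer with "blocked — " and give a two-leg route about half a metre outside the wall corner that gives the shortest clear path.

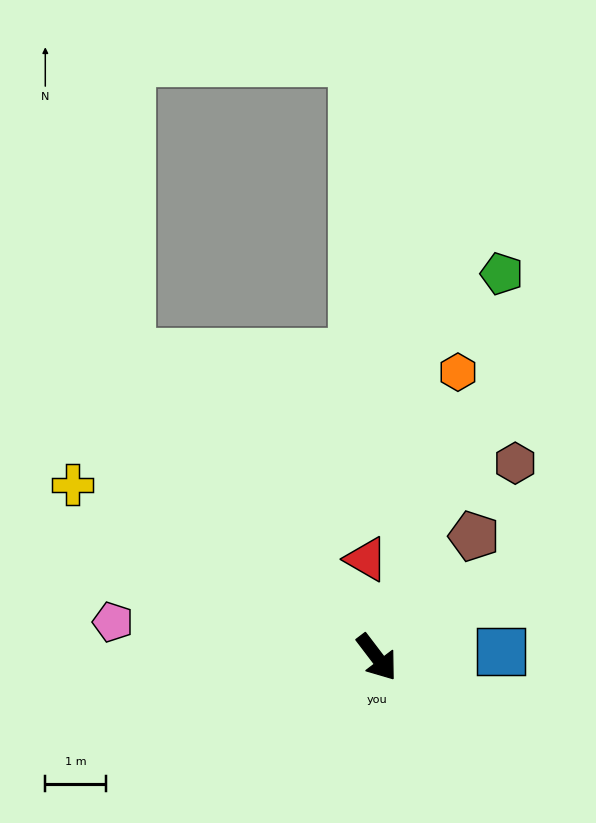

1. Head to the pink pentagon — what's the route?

turn right 135°, forward 4.4 m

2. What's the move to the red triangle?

turn left 149°, forward 1.6 m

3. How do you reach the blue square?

turn left 55°, forward 2.1 m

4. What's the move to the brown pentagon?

turn left 104°, forward 2.6 m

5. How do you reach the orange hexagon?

turn left 127°, forward 4.9 m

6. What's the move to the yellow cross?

turn right 157°, forward 5.8 m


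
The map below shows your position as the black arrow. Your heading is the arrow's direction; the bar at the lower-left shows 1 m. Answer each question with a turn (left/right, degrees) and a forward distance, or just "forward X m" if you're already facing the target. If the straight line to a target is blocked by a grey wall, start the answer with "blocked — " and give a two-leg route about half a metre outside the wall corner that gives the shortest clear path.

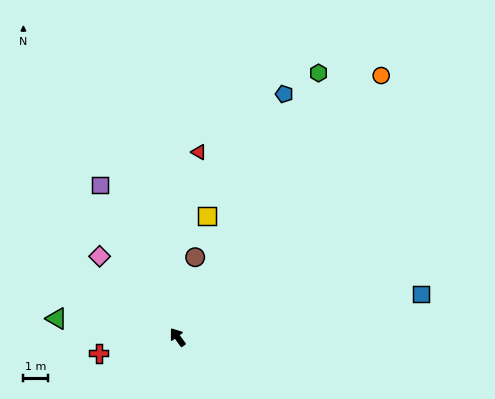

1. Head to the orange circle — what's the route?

turn right 74°, forward 13.7 m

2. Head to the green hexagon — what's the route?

turn right 64°, forward 12.4 m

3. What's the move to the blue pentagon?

turn right 60°, forward 11.0 m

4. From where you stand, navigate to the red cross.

turn left 65°, forward 3.3 m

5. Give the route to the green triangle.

turn left 45°, forward 5.1 m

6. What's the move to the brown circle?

turn right 49°, forward 3.4 m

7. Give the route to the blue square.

turn right 116°, forward 10.3 m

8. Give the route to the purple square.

turn right 9°, forward 7.1 m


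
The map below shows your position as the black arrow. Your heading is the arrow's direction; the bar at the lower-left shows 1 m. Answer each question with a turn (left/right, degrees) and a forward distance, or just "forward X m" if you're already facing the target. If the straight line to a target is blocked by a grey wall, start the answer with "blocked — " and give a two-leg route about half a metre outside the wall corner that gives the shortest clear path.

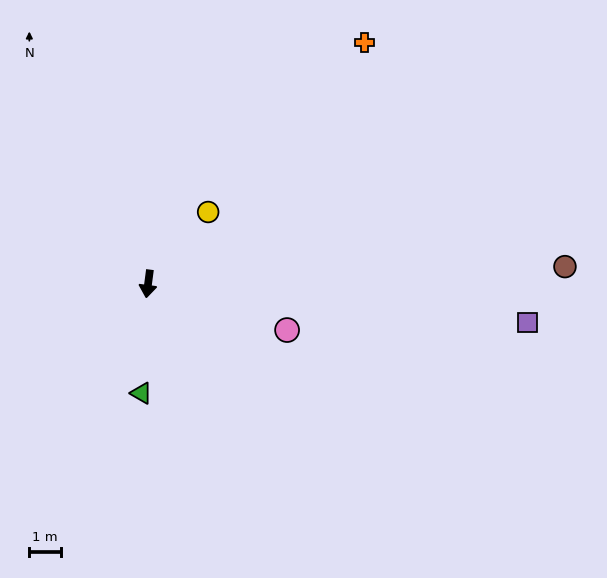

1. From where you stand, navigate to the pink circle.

turn left 79°, forward 4.7 m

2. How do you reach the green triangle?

turn left 4°, forward 3.5 m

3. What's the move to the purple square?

turn left 92°, forward 12.2 m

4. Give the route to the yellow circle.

turn left 148°, forward 3.0 m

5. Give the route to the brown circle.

turn left 100°, forward 13.4 m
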